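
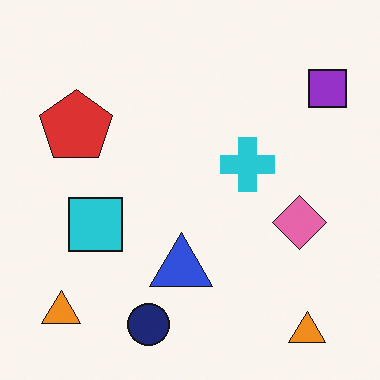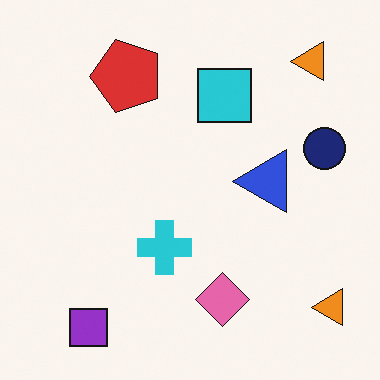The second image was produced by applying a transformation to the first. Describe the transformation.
The image was transposed (reflected across the top-left ↔ bottom-right diagonal).

Shapes have swapped their row and column positions — what was in the top-right is now in the bottom-left — a diagonal reflection.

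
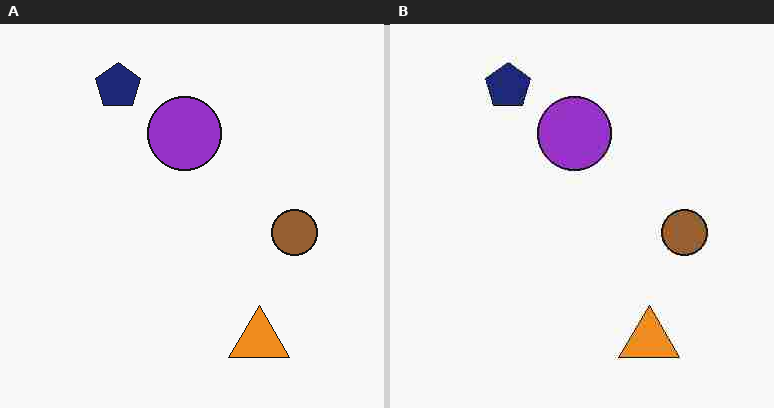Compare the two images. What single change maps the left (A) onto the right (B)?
The transformation is: degraded with heavy JPEG compression.

Blocky 8×8 compression artifacts appear around shape edges and the flat background shows ringing — characteristic JPEG degradation.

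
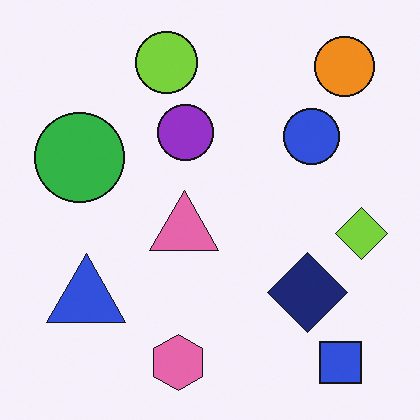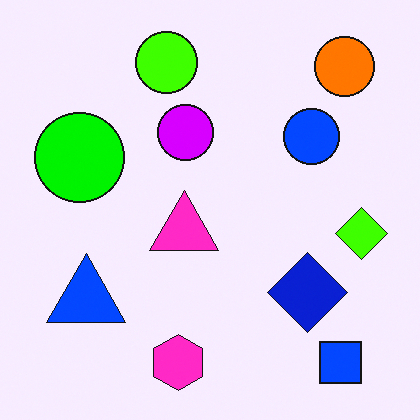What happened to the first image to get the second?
Made much more vivid (saturation change).

All colors are more vivid — a global saturation change.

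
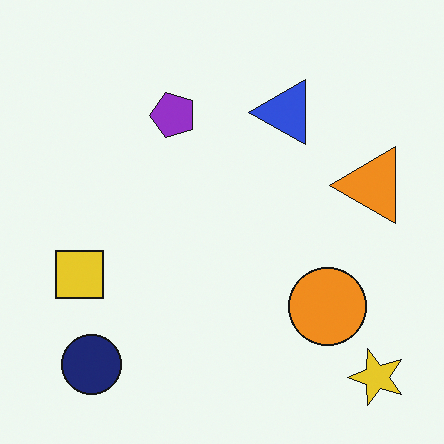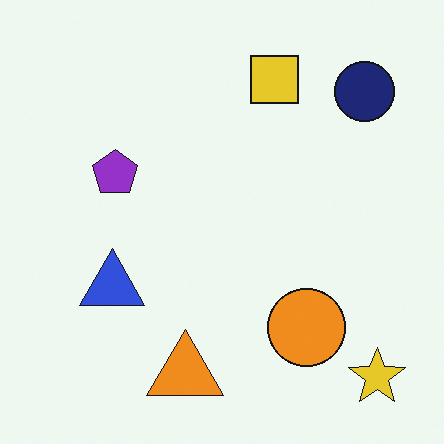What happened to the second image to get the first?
It was transposed (reflected across the top-left ↔ bottom-right diagonal).

Shapes have swapped their row and column positions — what was in the top-right is now in the bottom-left — a diagonal reflection.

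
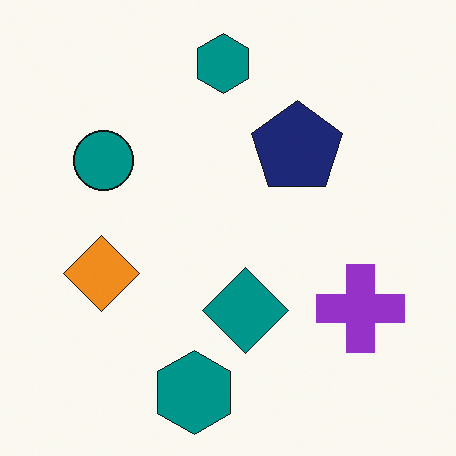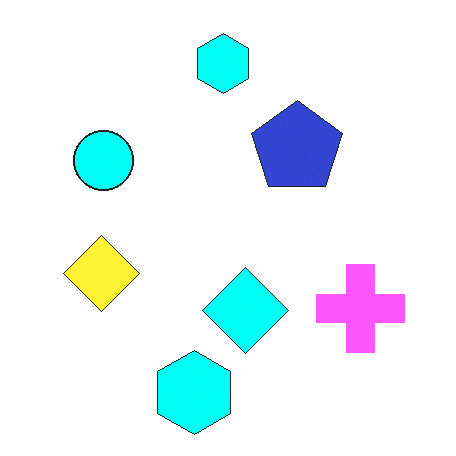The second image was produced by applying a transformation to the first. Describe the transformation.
The image was brightened a lot.

Every pixel — background and shapes alike — is uniformly brightened.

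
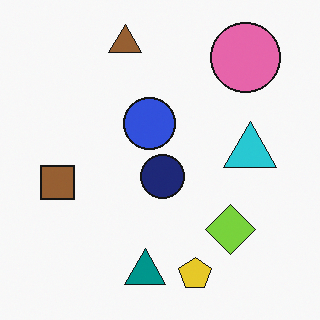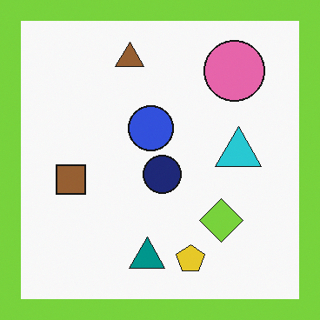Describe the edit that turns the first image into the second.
The image was framed with a lime border.

A solid lime frame runs around the edge of the second image, with the content slightly shrunk inside it.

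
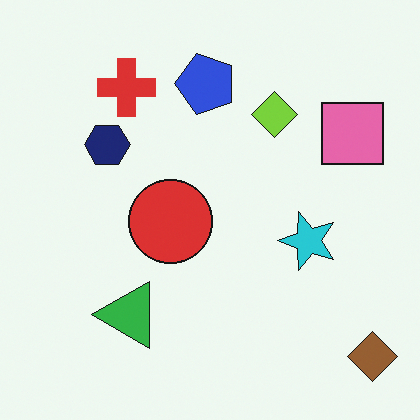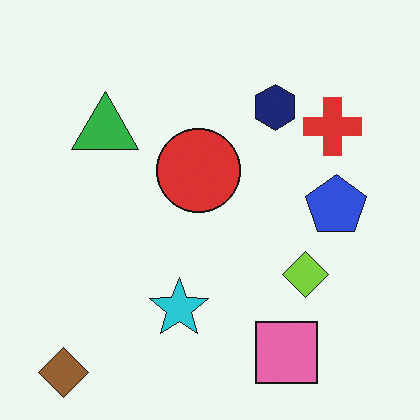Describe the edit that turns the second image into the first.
The image was rotated 90° counter-clockwise.

The brown diamond sits in the bottom-left of the second image and the bottom-right of the first — consistent with a whole-image 90° counter-clockwise rotation.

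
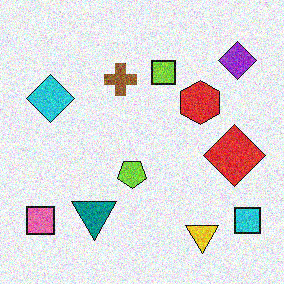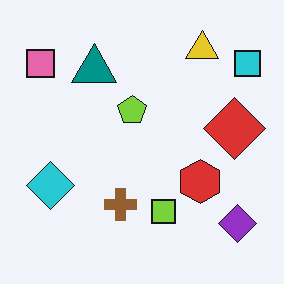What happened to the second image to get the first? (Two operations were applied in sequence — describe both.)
The first image is the second flipped vertically (top ↔ bottom), then degraded with visible gaussian noise.

The yellow triangle is in the top-right of the second image and the bottom-right of the first — shapes on opposite sides of the horizontal midline have swapped in a mirror flip. Random speckle covers the whole image, including the flat background.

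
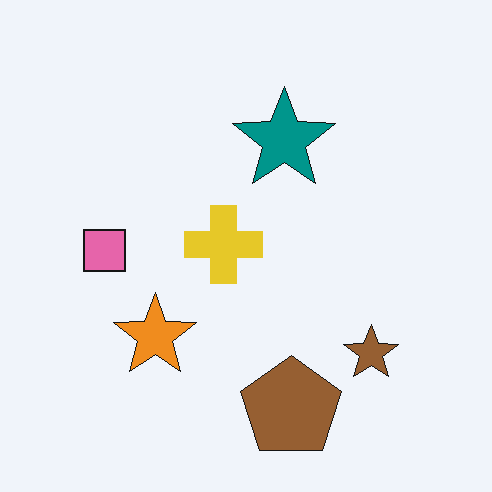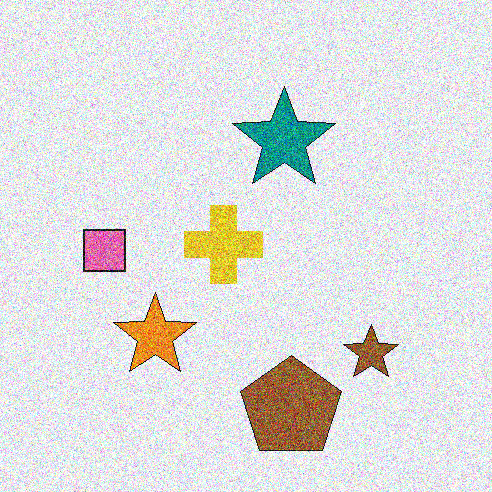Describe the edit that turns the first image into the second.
The transformation is: degraded with heavy additive noise.

Random speckle covers the whole image, including the flat background.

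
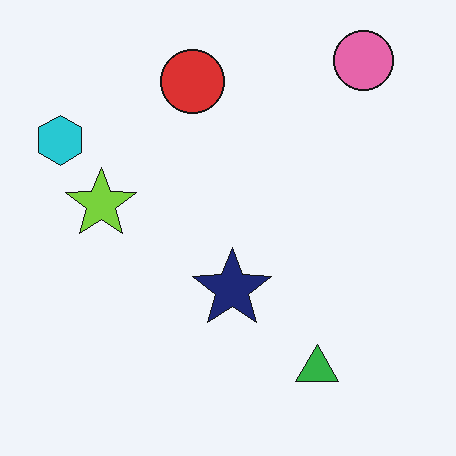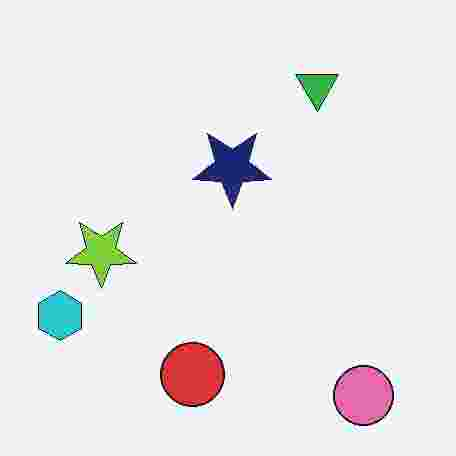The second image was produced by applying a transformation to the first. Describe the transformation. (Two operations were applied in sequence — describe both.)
The second image is the first flipped vertically (top ↔ bottom), then heavily JPEG-compressed with obvious blocking artifacts.

The pink circle is in the top-right of the first image and the bottom-right of the second — shapes on opposite sides of the horizontal midline have swapped in a mirror flip. Blocky 8×8 compression artifacts appear around shape edges and the flat background shows ringing — characteristic JPEG degradation.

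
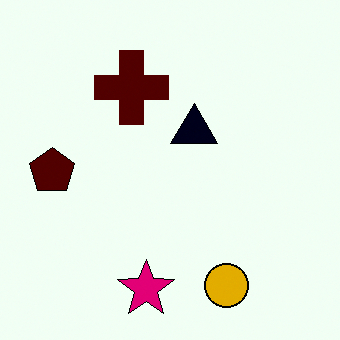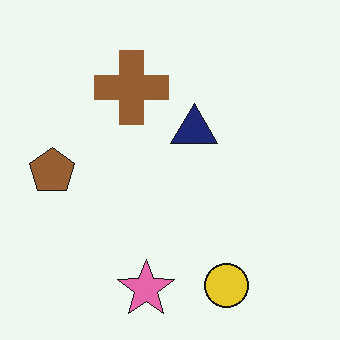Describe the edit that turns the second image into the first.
The transformation is: boosted in contrast.

Tones are pushed away from mid-grey across the whole image — a global contrast change.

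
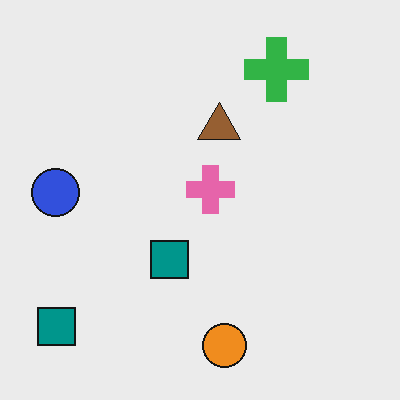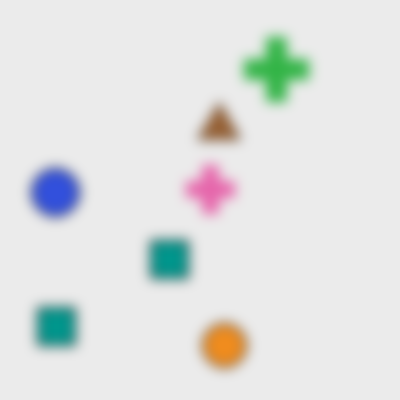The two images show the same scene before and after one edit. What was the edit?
The second image is the first heavily blurred.

Shape edges and outlines are uniformly softened across the whole image.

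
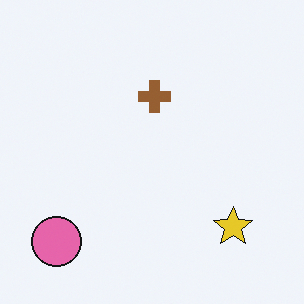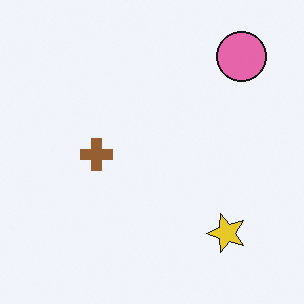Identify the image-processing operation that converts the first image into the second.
This is the original image transposed (reflected across the top-left ↔ bottom-right diagonal).

Shapes have swapped their row and column positions — what was in the top-right is now in the bottom-left — a diagonal reflection.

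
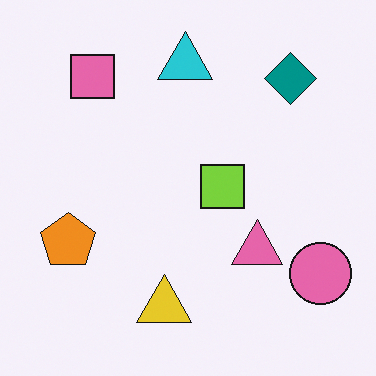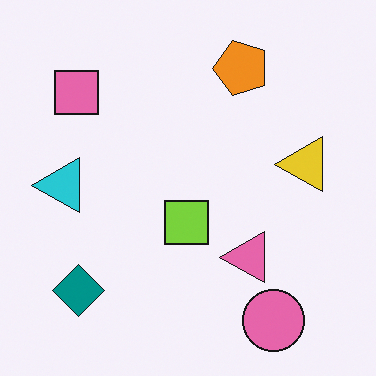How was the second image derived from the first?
The second image is the first transposed (reflected across the top-left ↔ bottom-right diagonal).

Shapes have swapped their row and column positions — what was in the top-right is now in the bottom-left — a diagonal reflection.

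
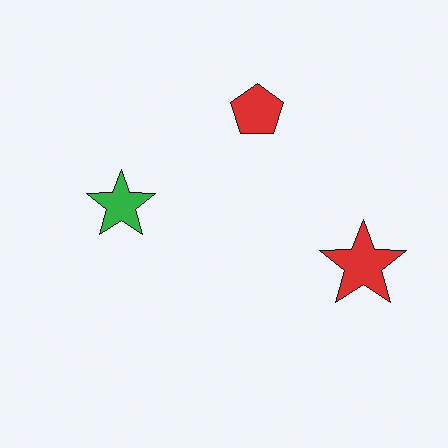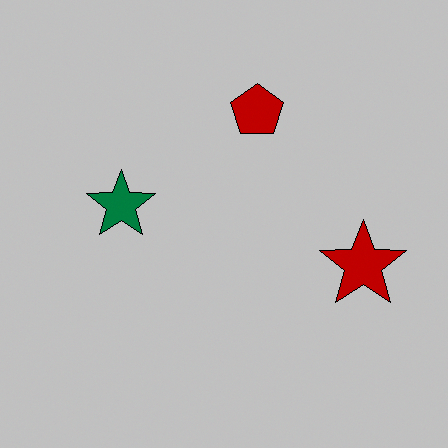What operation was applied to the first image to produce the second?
Aggressively posterized.

Each flat color has snapped to a coarser quantized level — most visibly, the near-white background has dropped to a flat grey.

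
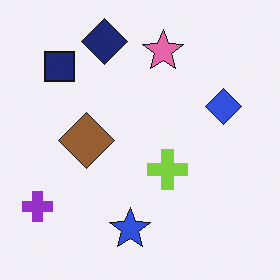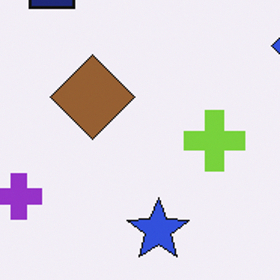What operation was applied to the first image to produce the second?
This is the original image cropped slightly and scaled back up.

The visible shapes are larger and the field of view is narrower; shapes near the original edges may be partly or wholly outside the frame — a crop-and-rescale.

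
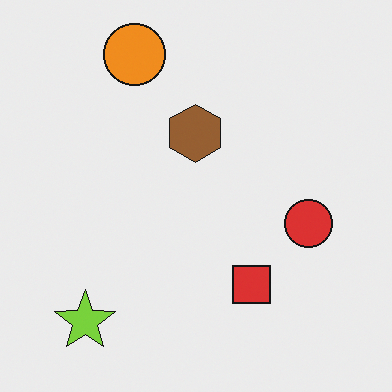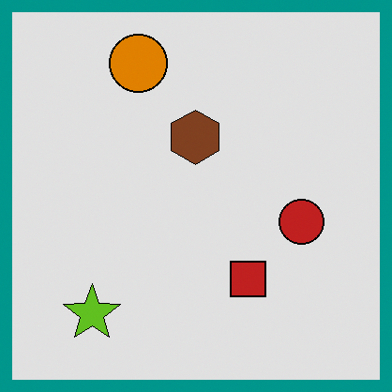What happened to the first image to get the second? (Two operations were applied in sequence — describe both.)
It was moderately posterized, then framed with a teal border.

Each flat color has snapped to a coarser quantized level — most visibly, the near-white background has dropped to a flat grey. A solid teal frame runs around the edge of the second image, with the content slightly shrunk inside it.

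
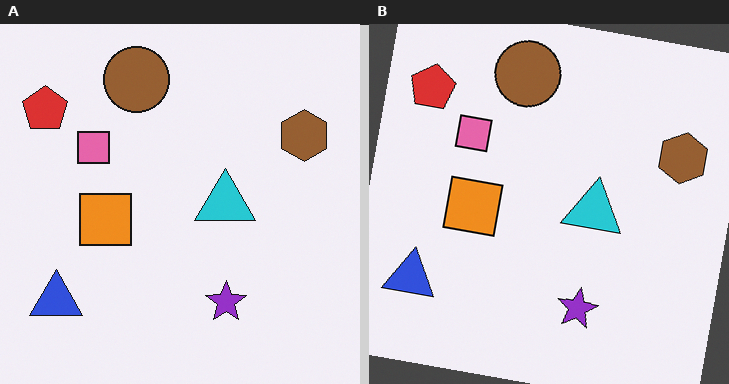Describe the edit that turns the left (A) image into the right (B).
It was rotated clockwise by a small amount.

Every shape is tilted by the same angle and the image corners show triangular fill wedges — a whole-image rotation by a non-right angle.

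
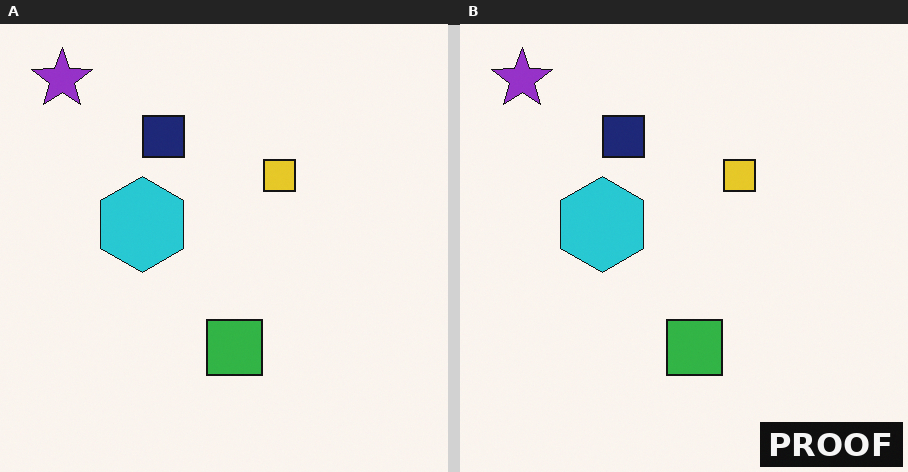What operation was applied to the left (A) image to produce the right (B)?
The transformation is: watermarked with the text "PROOF" in the lower-right corner.

A dark label reading "PROOF" appears in the lower-right corner.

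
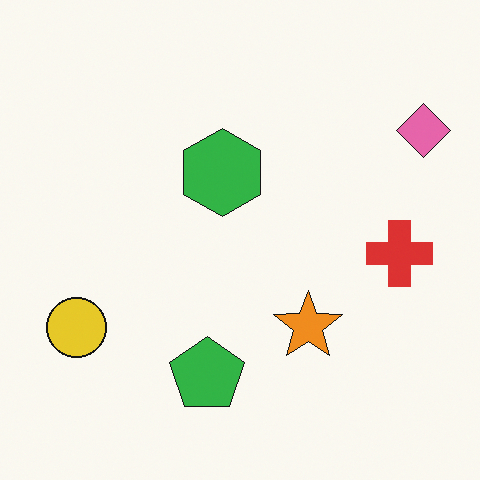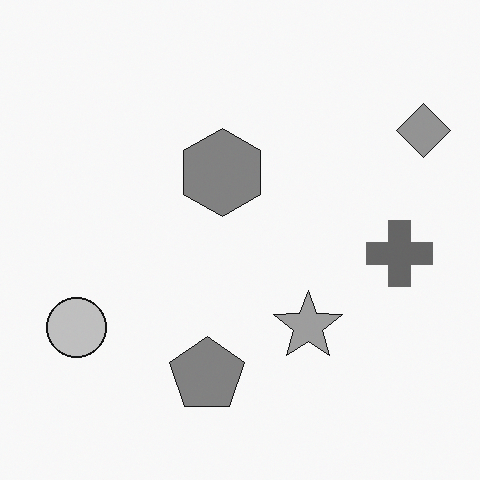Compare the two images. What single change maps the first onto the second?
The transformation is: converted to grayscale.

All color is removed — every shape is now a shade of grey.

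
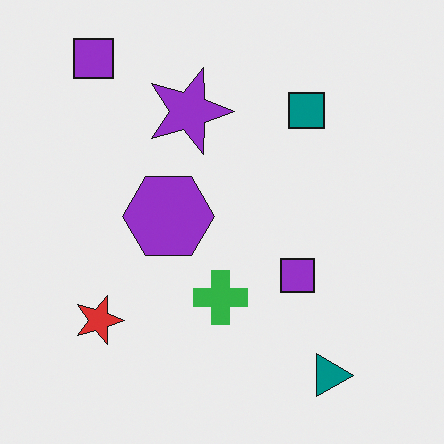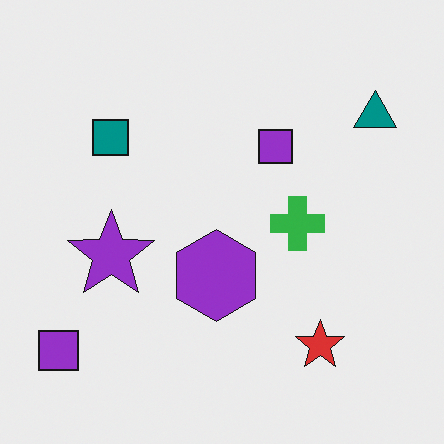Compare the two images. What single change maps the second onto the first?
The first image is the second rotated 90° clockwise.

The teal triangle sits in the top-right of the second image and the bottom-right of the first — consistent with a whole-image 90° clockwise rotation.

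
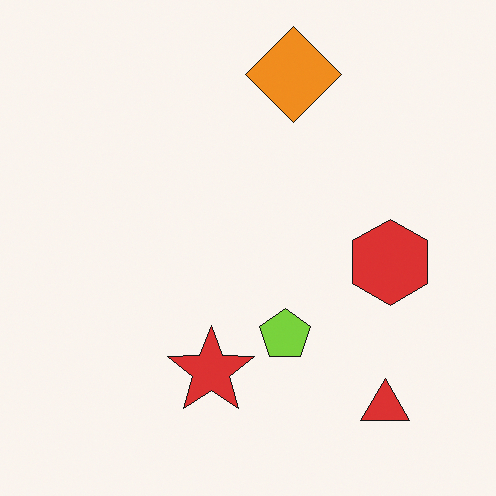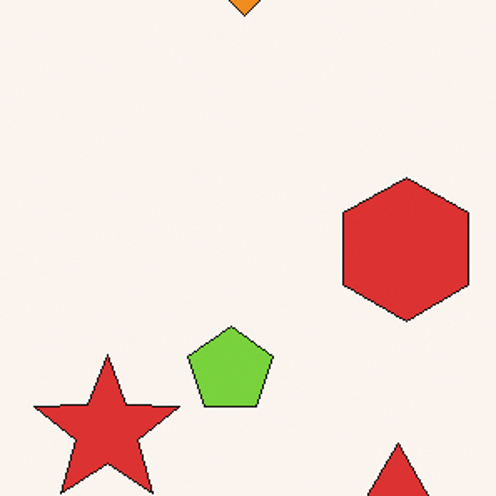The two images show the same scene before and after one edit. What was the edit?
The second image is the first cropped tightly and scaled back up.

The visible shapes are larger and the field of view is narrower; shapes near the original edges may be partly or wholly outside the frame — a crop-and-rescale.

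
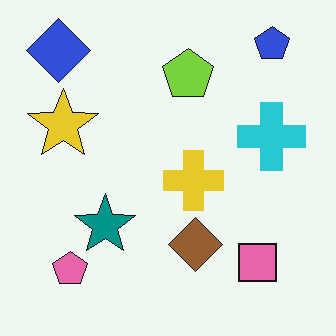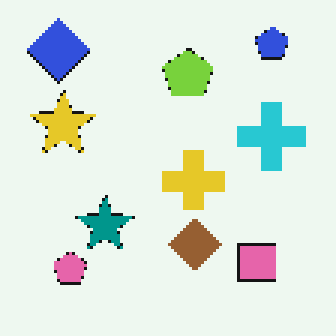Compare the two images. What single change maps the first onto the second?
Lightly pixelated (a mild mosaic effect).

Shapes are reduced to large square blocks; fine edges and outlines are lost — a downscale-then-upscale (mosaic) effect.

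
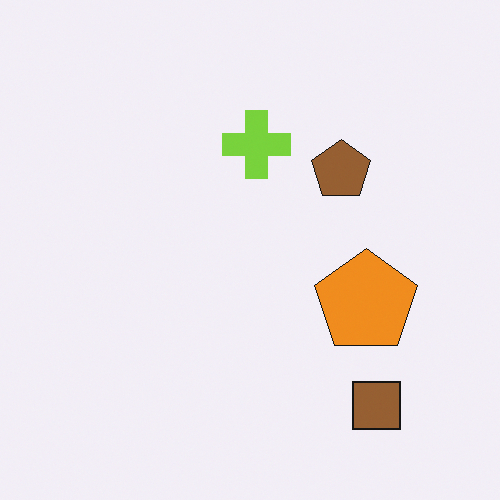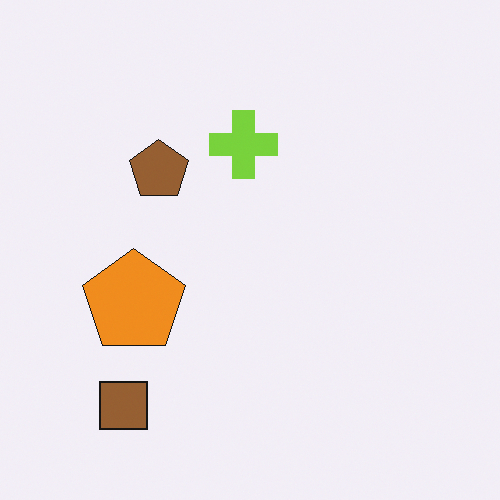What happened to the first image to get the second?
Flipped horizontally (left ↔ right).

The brown square is in the bottom-right of the first image and the bottom-left of the second — shapes on opposite sides of the vertical midline have swapped in a mirror flip.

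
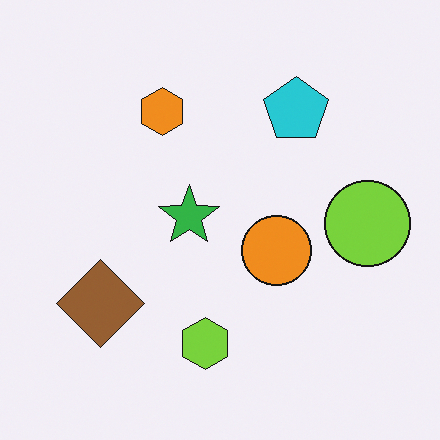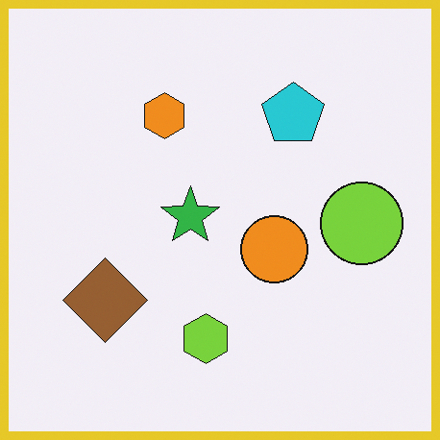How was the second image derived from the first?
Framed with a yellow border.

A solid yellow frame runs around the edge of the second image, with the content slightly shrunk inside it.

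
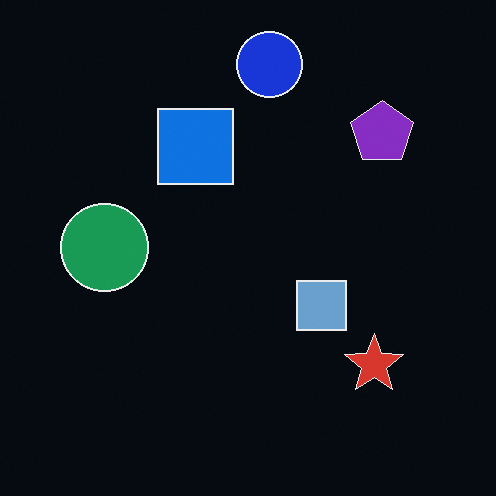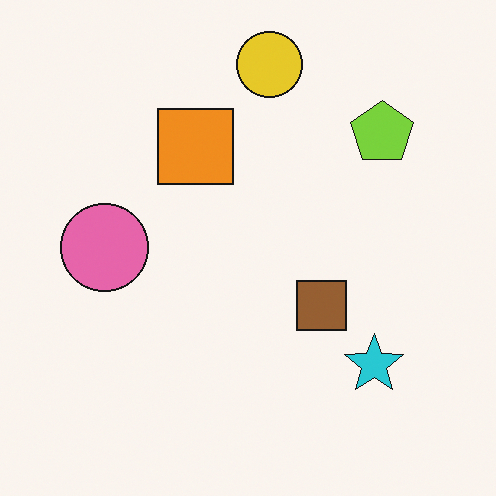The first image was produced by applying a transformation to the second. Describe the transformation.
Color-inverted (negative).

The light background has become dark and every shape's color is its complement — a photographic negative.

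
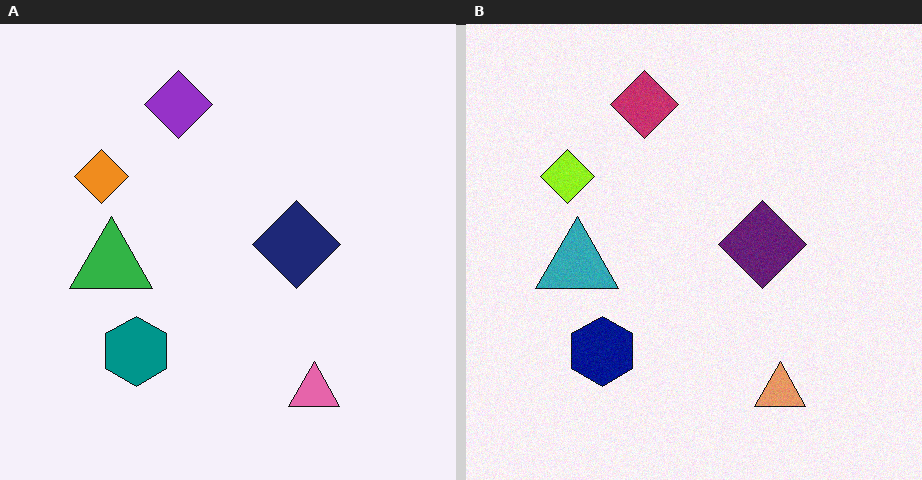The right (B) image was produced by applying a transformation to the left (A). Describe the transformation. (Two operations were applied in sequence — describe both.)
This is the original image hue-shifted by a small amount, then degraded with a light layer of grain.

Every shape's color has rotated by the same amount around the hue wheel — a uniform hue shift. Random speckle covers the whole image, including the flat background.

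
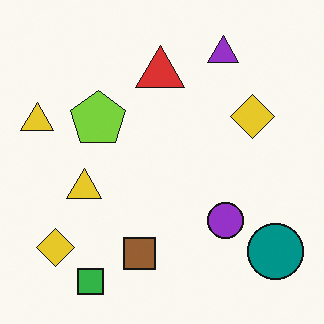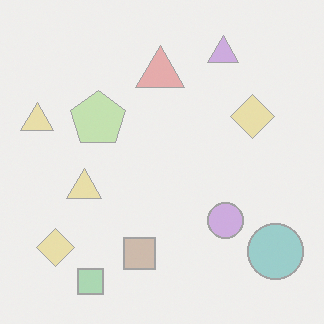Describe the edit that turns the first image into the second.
It was washed out (contrast reduced).

Tones are pushed toward mid-grey across the whole image — a global contrast change.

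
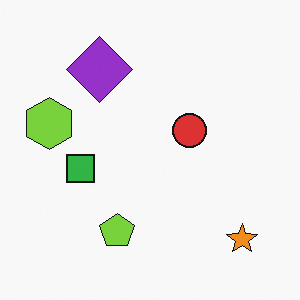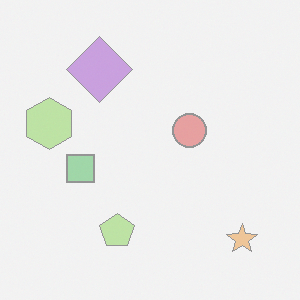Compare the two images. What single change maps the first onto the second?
The image was washed out (contrast reduced).

Tones are pushed toward mid-grey across the whole image — a global contrast change.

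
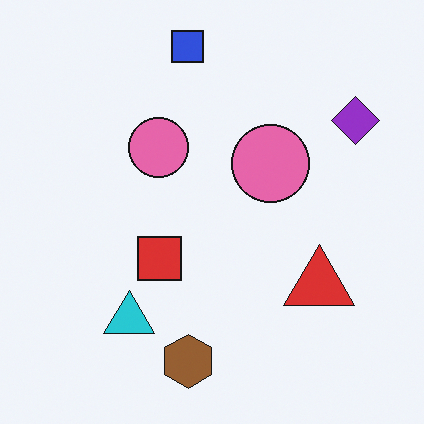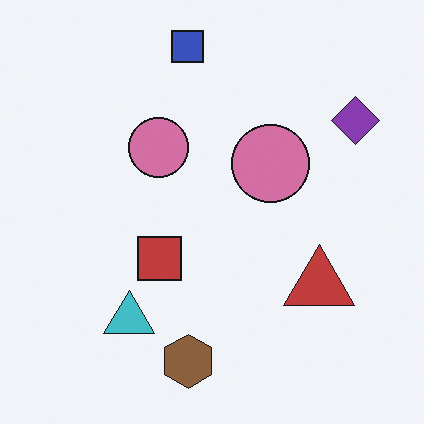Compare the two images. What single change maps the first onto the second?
The second image is the first slightly desaturated.

All colors are more muted and greyish — a global saturation change.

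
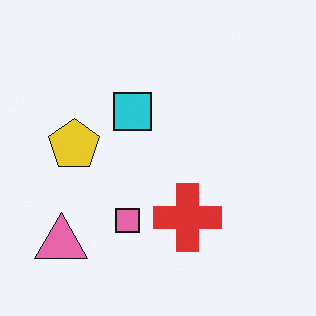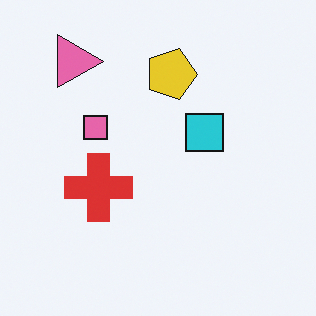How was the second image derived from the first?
The second image is the first rotated 90° clockwise.

The pink triangle sits in the bottom-left of the first image and the top-left of the second — consistent with a whole-image 90° clockwise rotation.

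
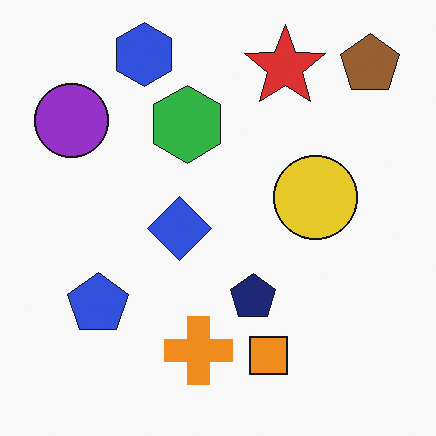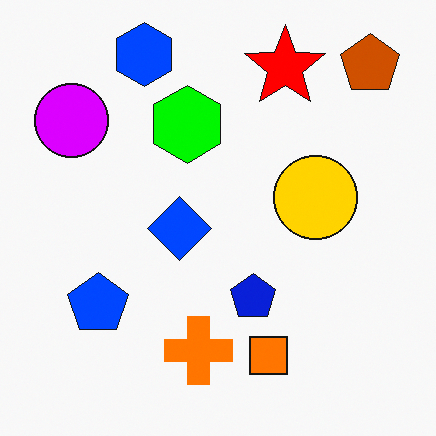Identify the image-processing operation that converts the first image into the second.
This is the original image made much more vivid (saturation change).

All colors are more vivid — a global saturation change.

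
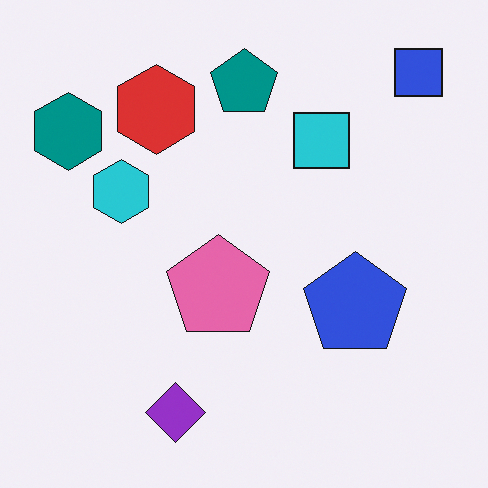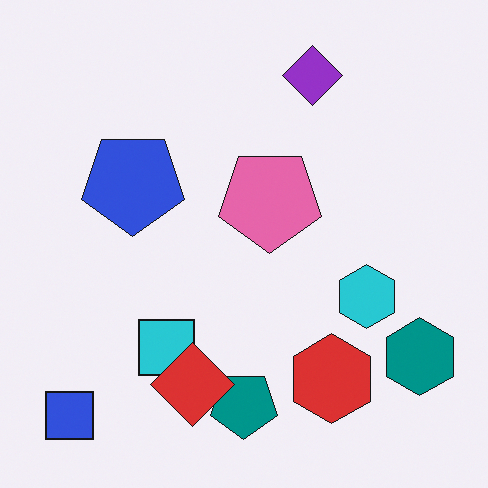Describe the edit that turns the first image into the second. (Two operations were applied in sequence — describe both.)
The transformation is: rotated 180°, then overlaid with an additional red diamond.

The blue square sits in the top-right of the first image and the bottom-left of the second — consistent with a whole-image 180° rotation. A red diamond appears in the second image that is absent from the first.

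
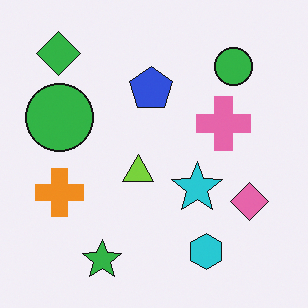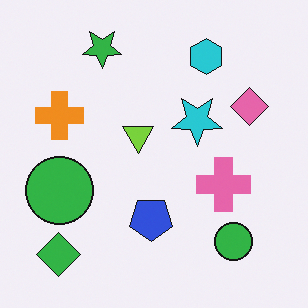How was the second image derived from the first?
This is the original image flipped vertically (top ↔ bottom).

The green star is in the bottom-left of the first image and the top-left of the second — shapes on opposite sides of the horizontal midline have swapped in a mirror flip.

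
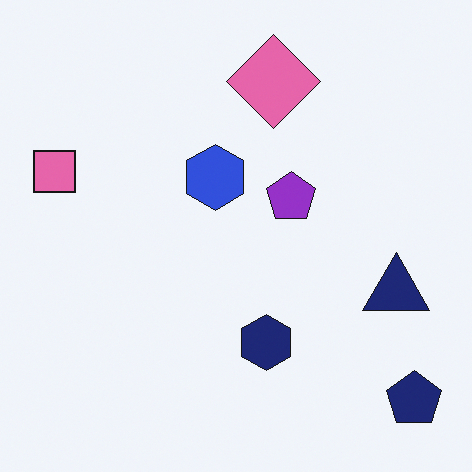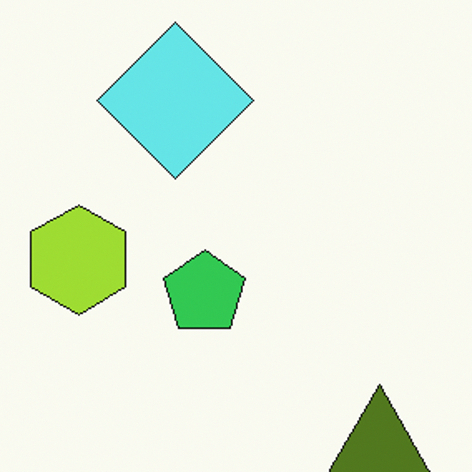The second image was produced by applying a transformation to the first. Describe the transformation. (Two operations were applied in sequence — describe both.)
It was cropped tightly and scaled back up, then hue-shifted by a large amount.

The visible shapes are larger and the field of view is narrower; shapes near the original edges may be partly or wholly outside the frame — a crop-and-rescale. Every shape's color has rotated by the same amount around the hue wheel — a uniform hue shift.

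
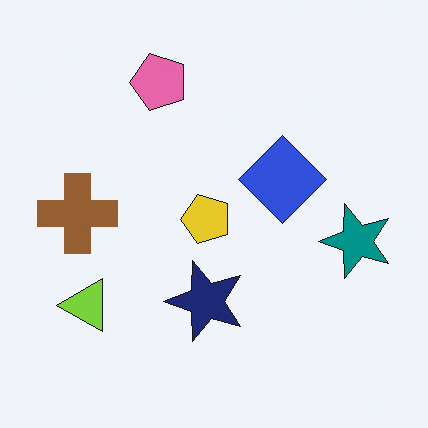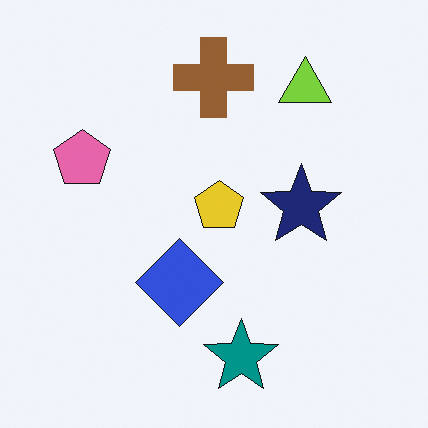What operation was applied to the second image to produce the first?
This is the original image transposed (reflected across the top-left ↔ bottom-right diagonal).

Shapes have swapped their row and column positions — what was in the top-right is now in the bottom-left — a diagonal reflection.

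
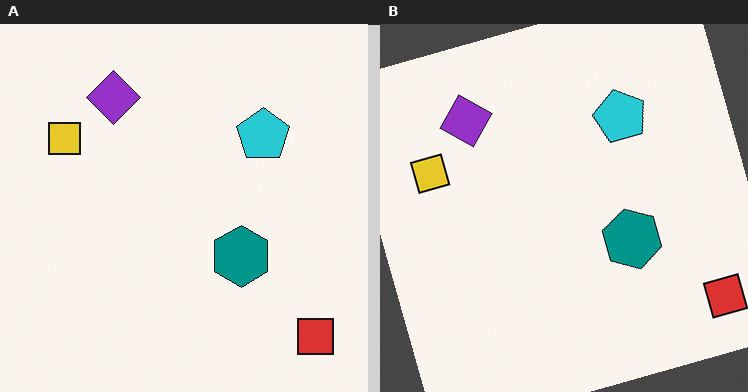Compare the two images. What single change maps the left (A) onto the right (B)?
Rotated counter-clockwise by a clearly visible amount.

Every shape is tilted by the same angle and the image corners show triangular fill wedges — a whole-image rotation by a non-right angle.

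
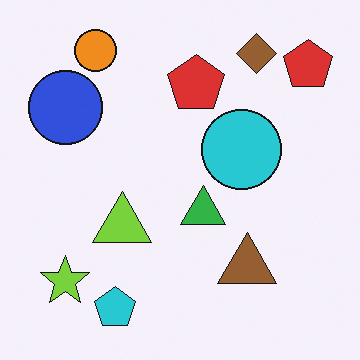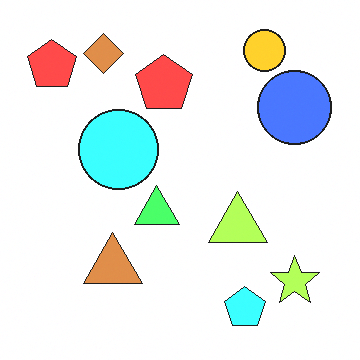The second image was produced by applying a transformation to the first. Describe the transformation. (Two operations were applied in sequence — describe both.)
The transformation is: brightened a lot, then flipped horizontally (left ↔ right).

Every pixel — background and shapes alike — is uniformly brightened. The blue circle is in the top-left of the first image and the top-right of the second — shapes on opposite sides of the vertical midline have swapped in a mirror flip.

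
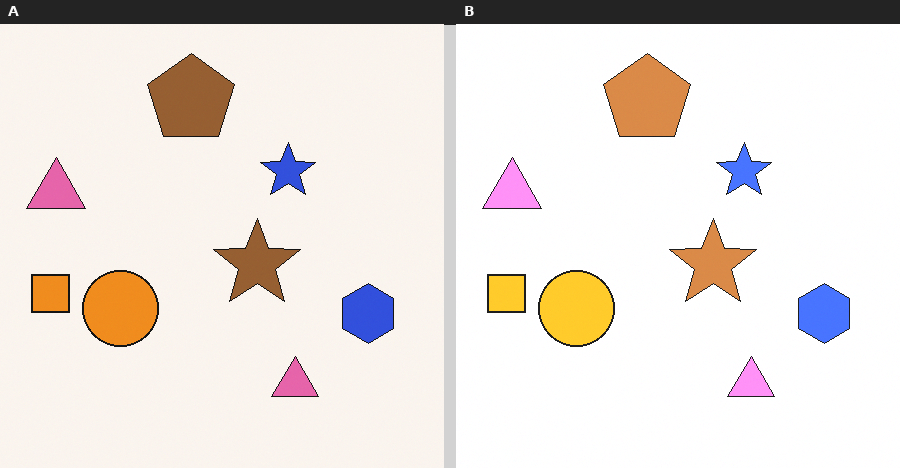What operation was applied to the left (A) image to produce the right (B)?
It was noticeably brightened.

Every pixel — background and shapes alike — is uniformly brightened.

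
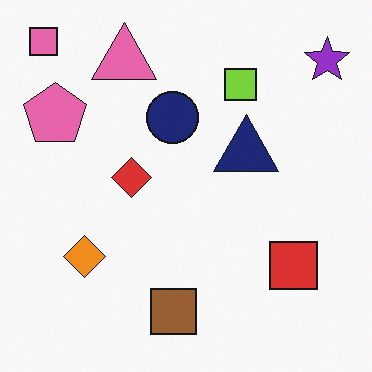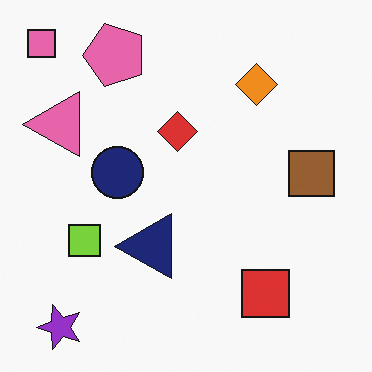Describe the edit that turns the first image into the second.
Transposed (reflected across the top-left ↔ bottom-right diagonal).

Shapes have swapped their row and column positions — what was in the top-right is now in the bottom-left — a diagonal reflection.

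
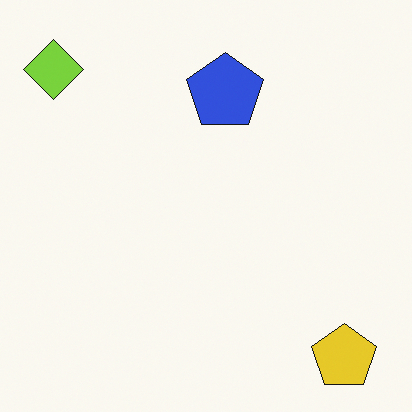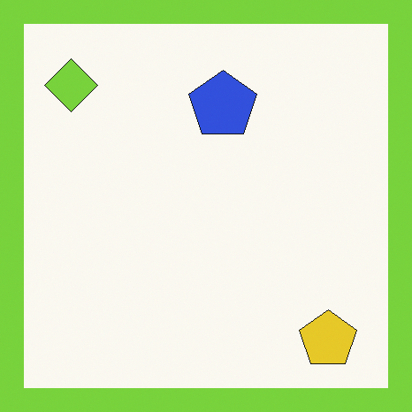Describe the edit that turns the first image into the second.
It was framed with a lime border.

A solid lime frame runs around the edge of the second image, with the content slightly shrunk inside it.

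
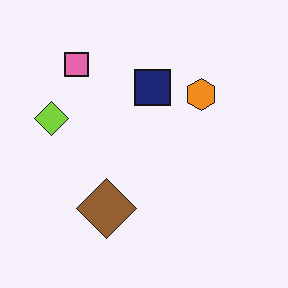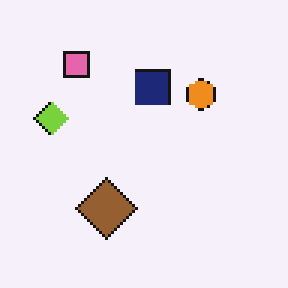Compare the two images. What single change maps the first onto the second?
The image was lightly pixelated (a mild mosaic effect).

Shapes are reduced to large square blocks; fine edges and outlines are lost — a downscale-then-upscale (mosaic) effect.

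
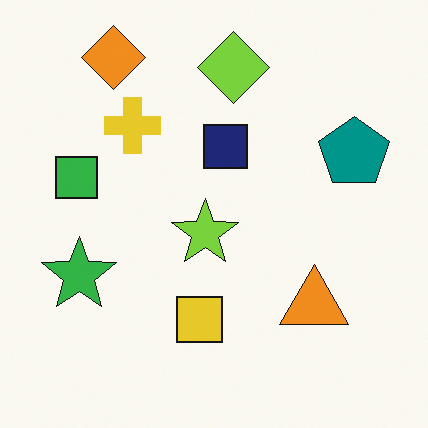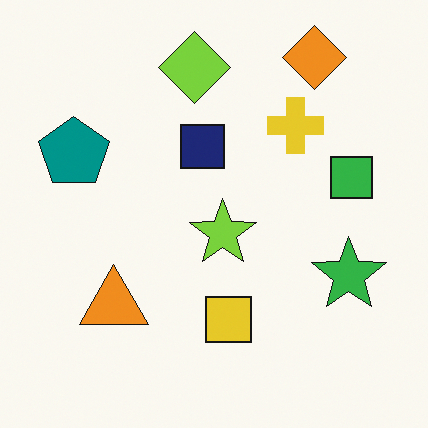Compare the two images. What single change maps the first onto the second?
Flipped horizontally (left ↔ right).

The teal pentagon is in the right of the first image and the left of the second — shapes on opposite sides of the vertical midline have swapped in a mirror flip.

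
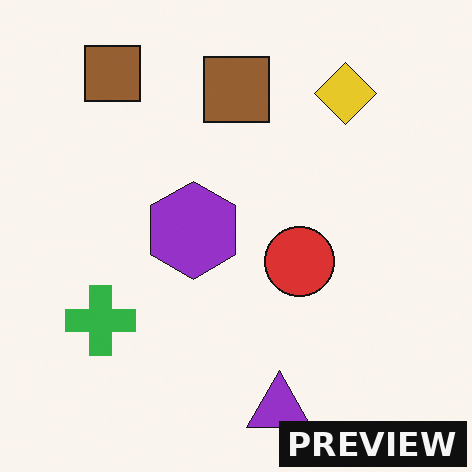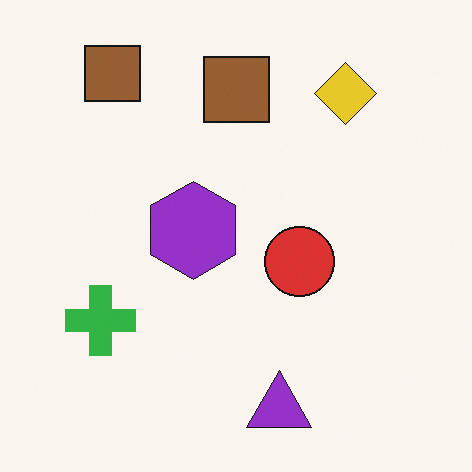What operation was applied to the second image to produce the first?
It was watermarked with the text "PREVIEW" in the lower-right corner.

A dark label reading "PREVIEW" appears in the lower-right corner.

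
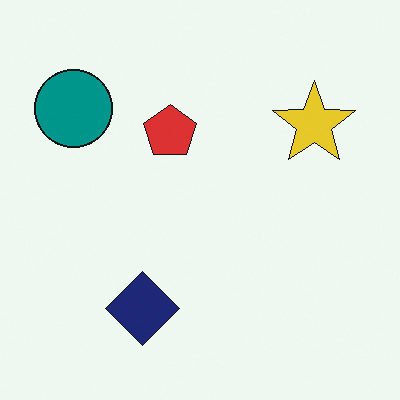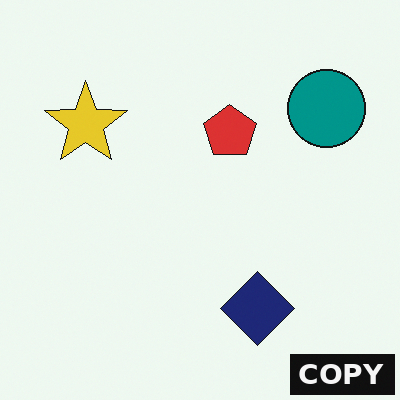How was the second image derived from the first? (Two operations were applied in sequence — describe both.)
The second image is the first flipped horizontally (left ↔ right), then watermarked with the text "COPY" in the lower-right corner.

The teal circle is in the top-left of the first image and the top-right of the second — shapes on opposite sides of the vertical midline have swapped in a mirror flip. A dark label reading "COPY" appears in the lower-right corner.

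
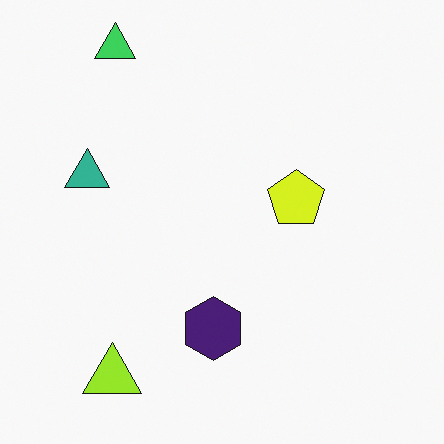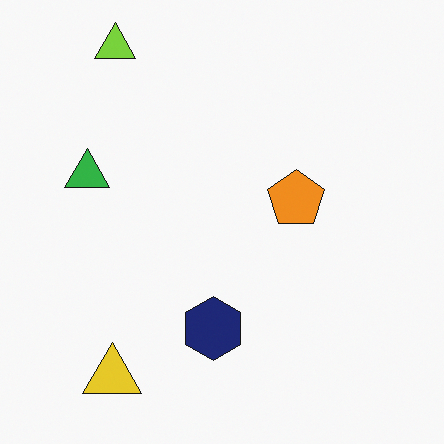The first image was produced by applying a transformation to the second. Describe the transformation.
This is the original image hue-shifted by a small amount.

Every shape's color has rotated by the same amount around the hue wheel — a uniform hue shift.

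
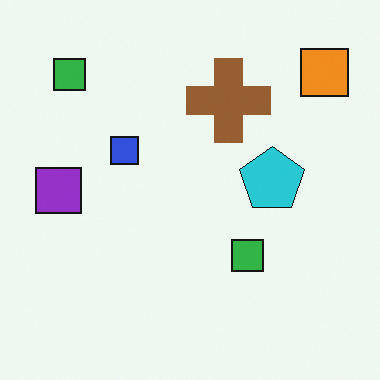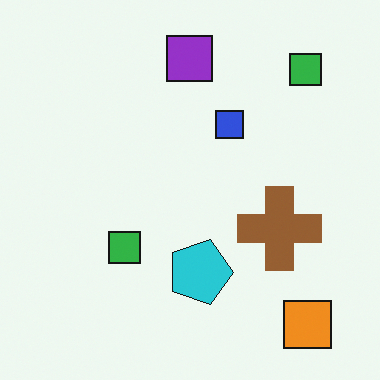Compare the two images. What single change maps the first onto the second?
Rotated 90° clockwise.

The orange square sits in the top-right of the first image and the bottom-right of the second — consistent with a whole-image 90° clockwise rotation.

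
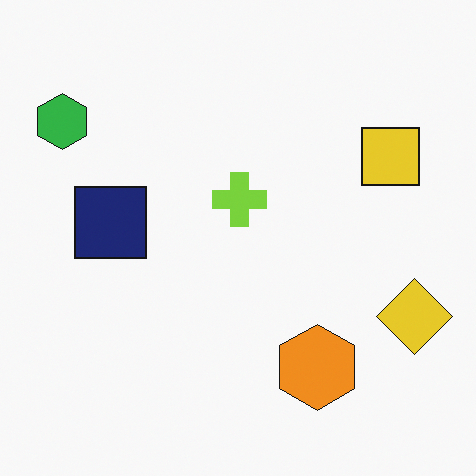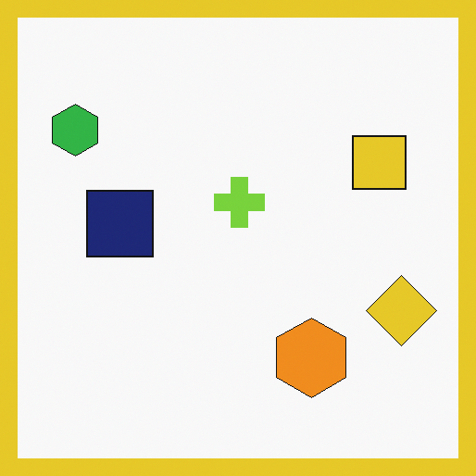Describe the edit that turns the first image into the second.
The second image is the first framed with a yellow border.

A solid yellow frame runs around the edge of the second image, with the content slightly shrunk inside it.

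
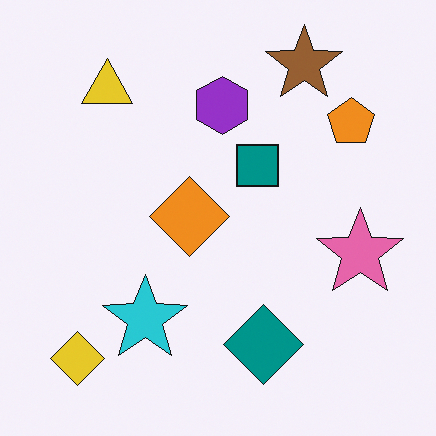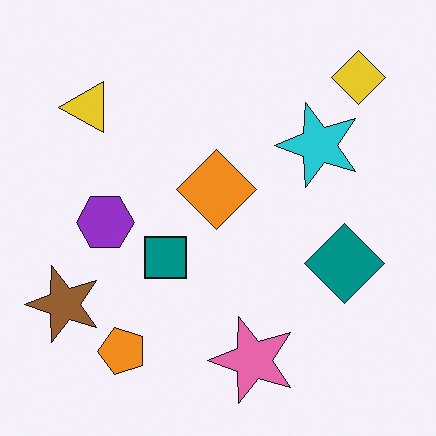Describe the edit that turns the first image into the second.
The second image is the first transposed (reflected across the top-left ↔ bottom-right diagonal).

Shapes have swapped their row and column positions — what was in the top-right is now in the bottom-left — a diagonal reflection.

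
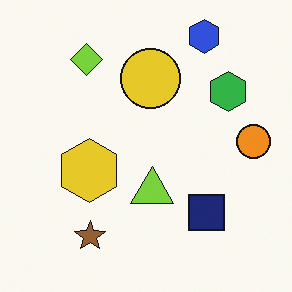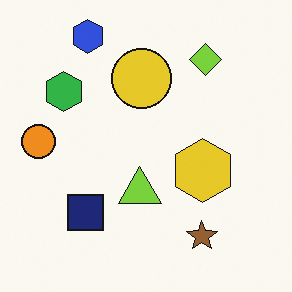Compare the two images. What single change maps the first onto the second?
The second image is the first flipped horizontally (left ↔ right).

The orange circle is in the right of the first image and the left of the second — shapes on opposite sides of the vertical midline have swapped in a mirror flip.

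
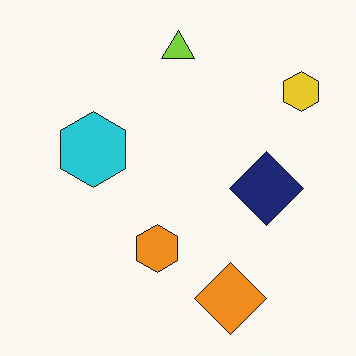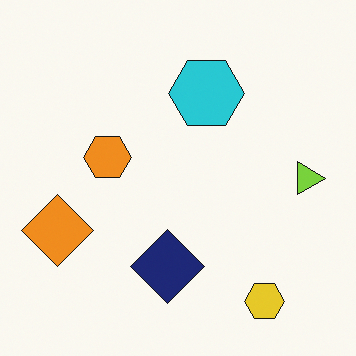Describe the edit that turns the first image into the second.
The image was rotated 90° clockwise.

The yellow hexagon sits in the top-right of the first image and the bottom-right of the second — consistent with a whole-image 90° clockwise rotation.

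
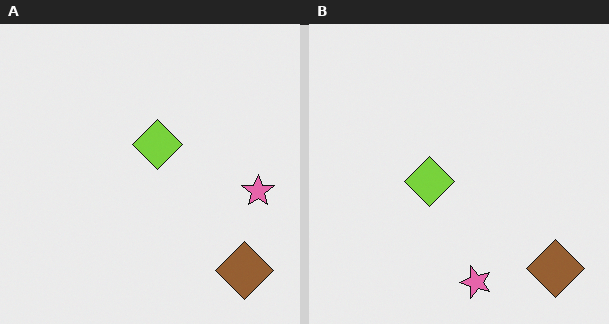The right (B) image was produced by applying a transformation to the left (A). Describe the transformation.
This is the original image transposed (reflected across the top-left ↔ bottom-right diagonal).

Shapes have swapped their row and column positions — what was in the top-right is now in the bottom-left — a diagonal reflection.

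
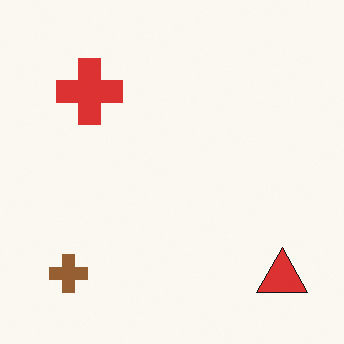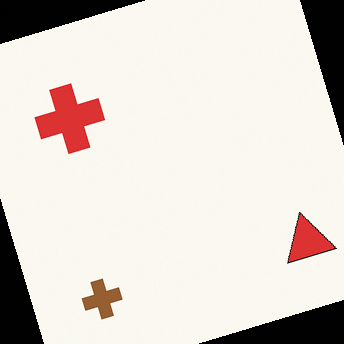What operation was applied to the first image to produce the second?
It was rotated counter-clockwise by a moderate amount.

Every shape is tilted by the same angle and the image corners show triangular fill wedges — a whole-image rotation by a non-right angle.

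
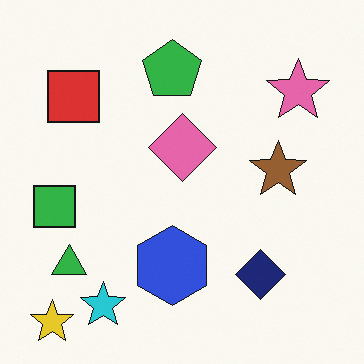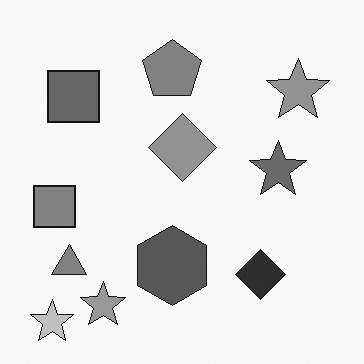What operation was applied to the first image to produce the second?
The image was converted to grayscale.

All color is removed — every shape is now a shade of grey.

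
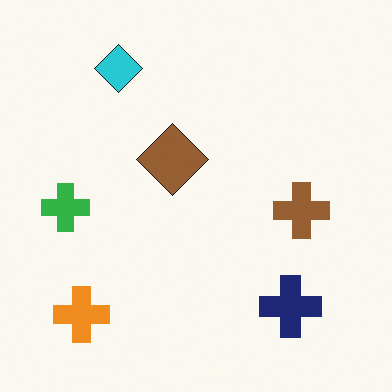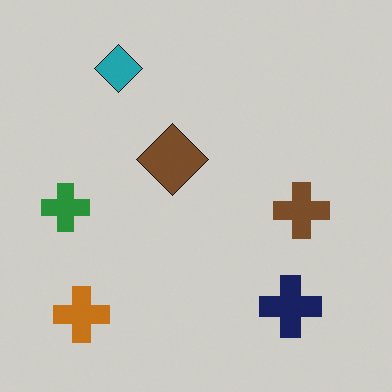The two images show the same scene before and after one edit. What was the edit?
The transformation is: darkened a little.

Every pixel — background and shapes alike — is uniformly darkened.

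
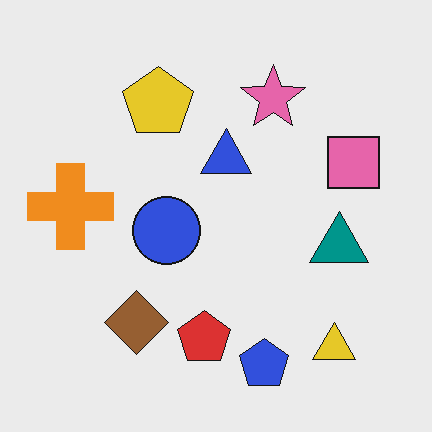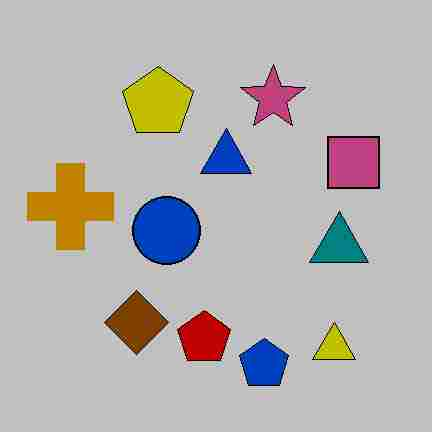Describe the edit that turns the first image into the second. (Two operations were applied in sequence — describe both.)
This is the original image aggressively posterized, then heavily JPEG-compressed with obvious blocking artifacts.

Each flat color has snapped to a coarser quantized level — most visibly, the near-white background has dropped to a flat grey. Blocky 8×8 compression artifacts appear around shape edges and the flat background shows ringing — characteristic JPEG degradation.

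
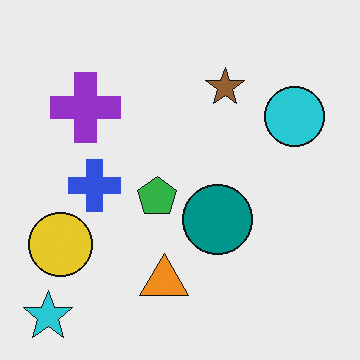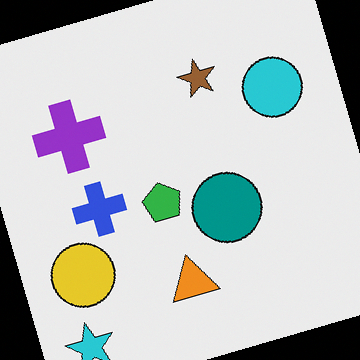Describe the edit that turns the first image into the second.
The image was rotated counter-clockwise by a moderate amount.

Every shape is tilted by the same angle and the image corners show triangular fill wedges — a whole-image rotation by a non-right angle.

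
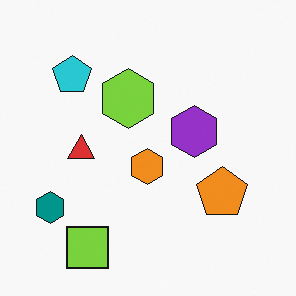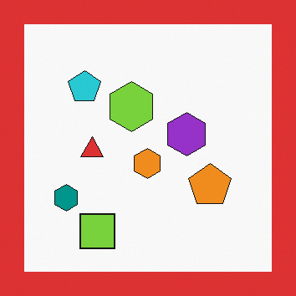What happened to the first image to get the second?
The transformation is: framed with a red border.

A solid red frame runs around the edge of the second image, with the content slightly shrunk inside it.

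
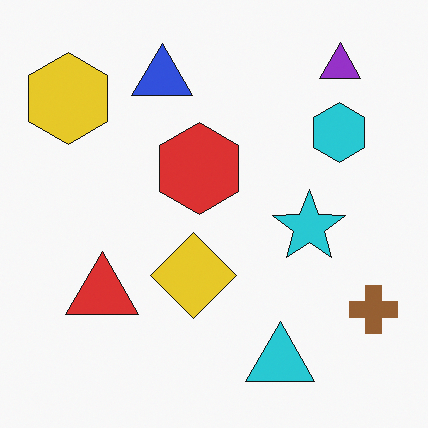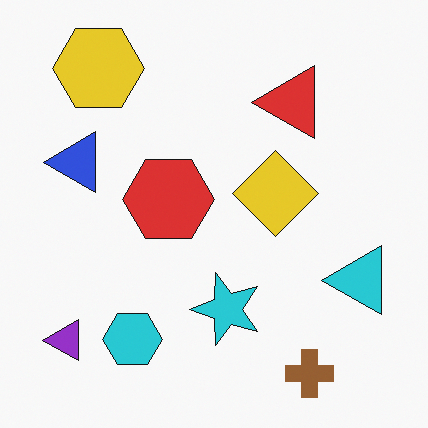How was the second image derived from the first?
The second image is the first transposed (reflected across the top-left ↔ bottom-right diagonal).

Shapes have swapped their row and column positions — what was in the top-right is now in the bottom-left — a diagonal reflection.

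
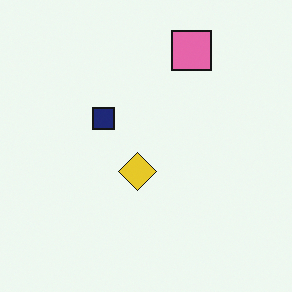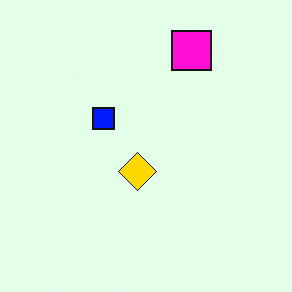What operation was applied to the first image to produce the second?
Made much more vivid (saturation change).

All colors are more vivid — a global saturation change.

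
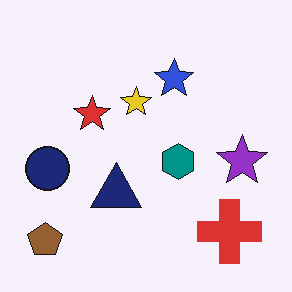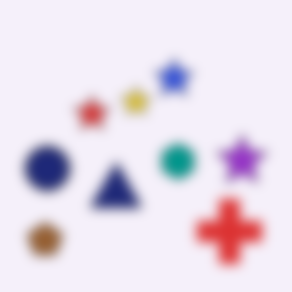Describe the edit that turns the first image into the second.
This is the original image heavily blurred.

Shape edges and outlines are uniformly softened across the whole image.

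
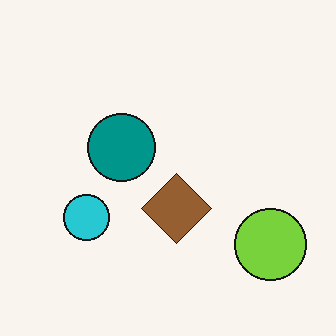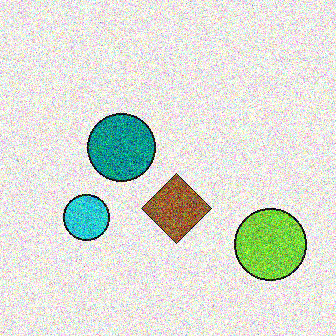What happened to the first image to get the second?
The transformation is: degraded with a thick layer of grain.

Random speckle covers the whole image, including the flat background.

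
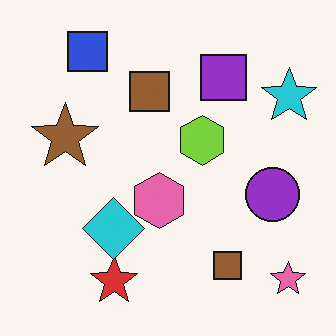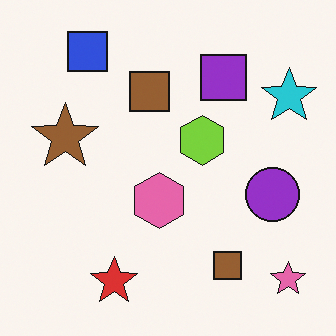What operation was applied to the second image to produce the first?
This is the original image overlaid with an additional cyan diamond.

A cyan diamond appears in the first image that is absent from the second.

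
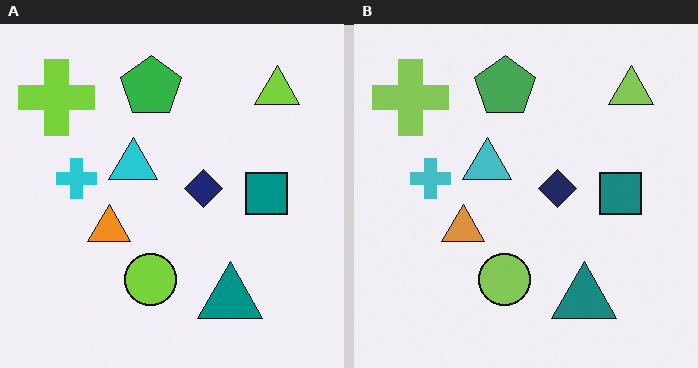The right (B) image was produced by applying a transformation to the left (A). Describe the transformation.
The transformation is: slightly desaturated.

All colors are more muted and greyish — a global saturation change.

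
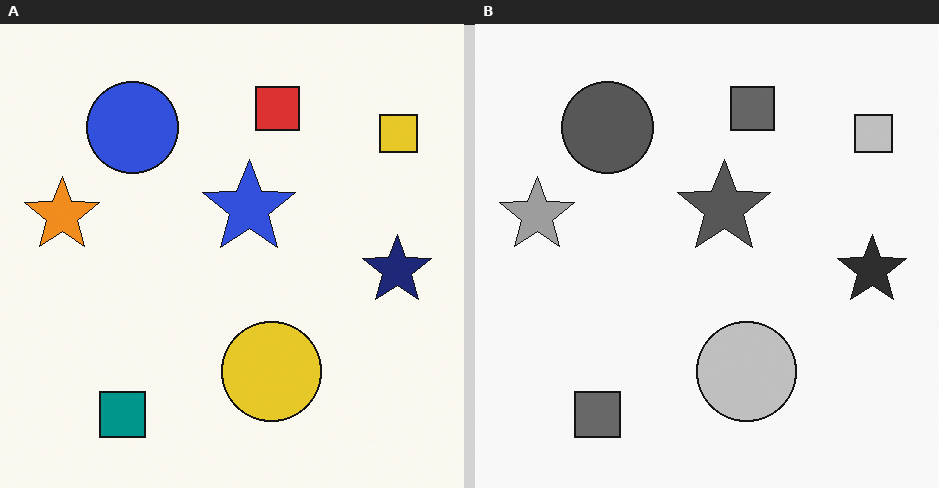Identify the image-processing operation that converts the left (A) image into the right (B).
Converted to grayscale.

All color is removed — every shape is now a shade of grey.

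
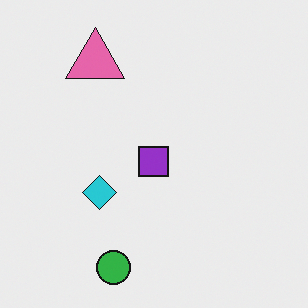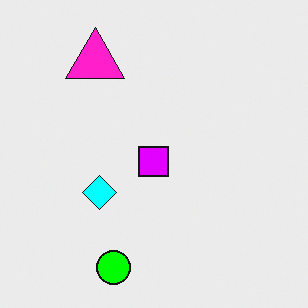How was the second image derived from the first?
It was heavily oversaturated.

All colors are more vivid — a global saturation change.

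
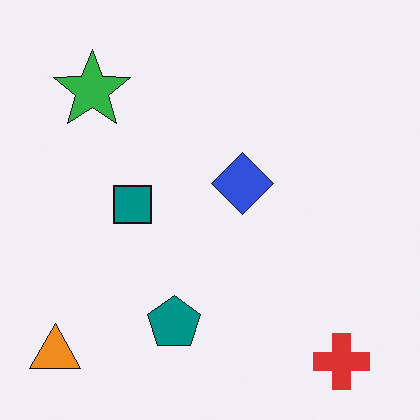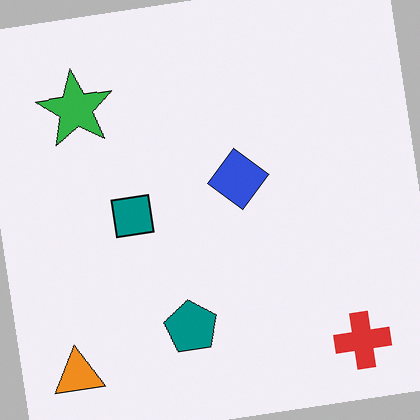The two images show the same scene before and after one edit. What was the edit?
The transformation is: rotated counter-clockwise by a small amount.

Every shape is tilted by the same angle and the image corners show triangular fill wedges — a whole-image rotation by a non-right angle.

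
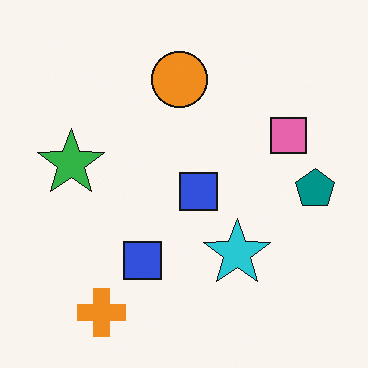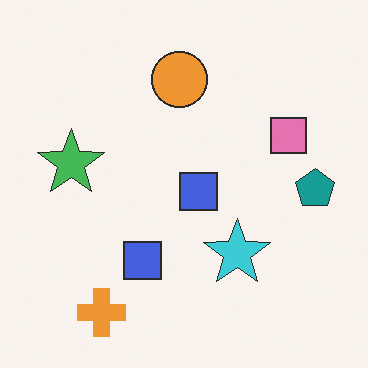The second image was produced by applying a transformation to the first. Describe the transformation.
The transformation is: given slightly reduced contrast.

Tones are pushed toward mid-grey across the whole image — a global contrast change.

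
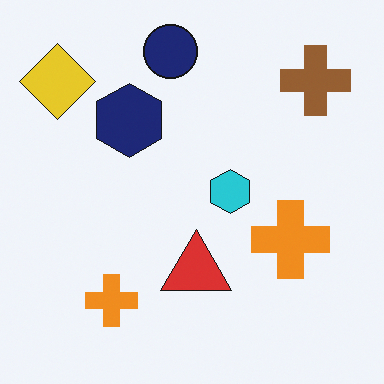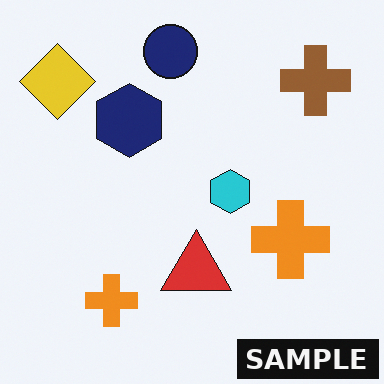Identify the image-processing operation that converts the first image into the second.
It was watermarked with the text "SAMPLE" in the lower-right corner.

A dark label reading "SAMPLE" appears in the lower-right corner.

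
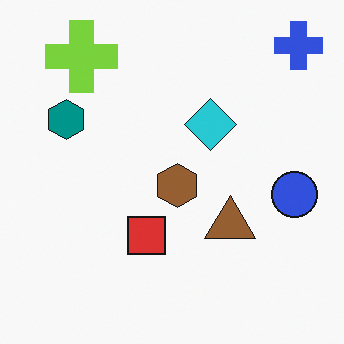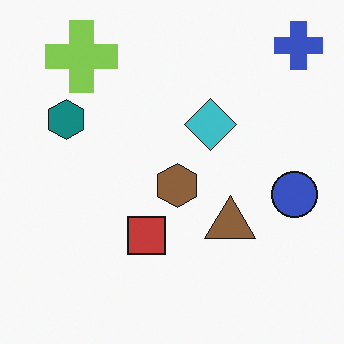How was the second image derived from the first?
The transformation is: slightly desaturated.

All colors are more muted and greyish — a global saturation change.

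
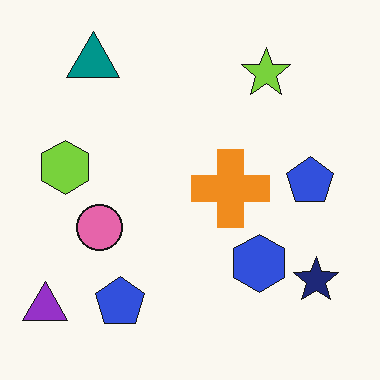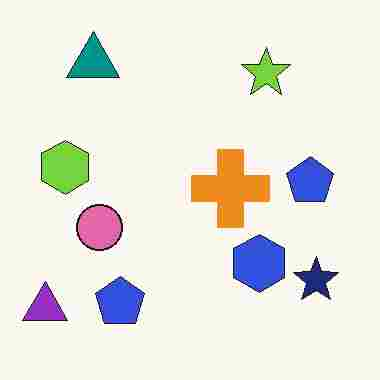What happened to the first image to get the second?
The second image is the first degraded with heavy JPEG compression.

Blocky 8×8 compression artifacts appear around shape edges and the flat background shows ringing — characteristic JPEG degradation.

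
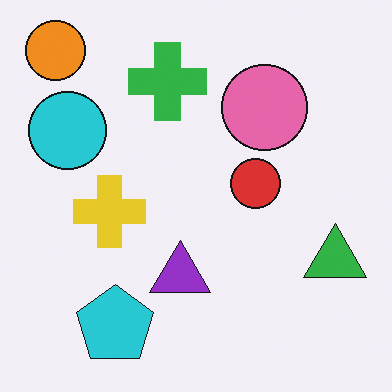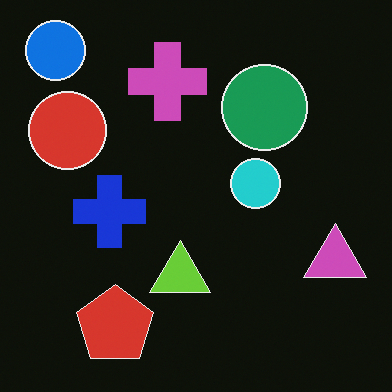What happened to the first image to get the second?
The image was color-inverted (negative).

The light background has become dark and every shape's color is its complement — a photographic negative.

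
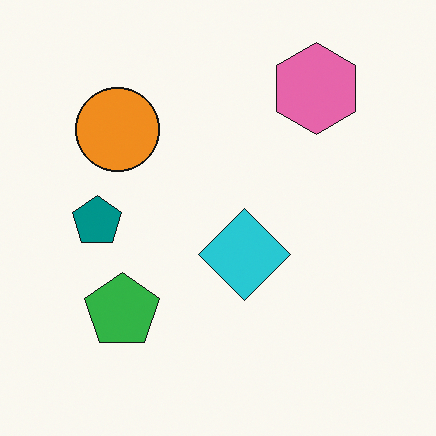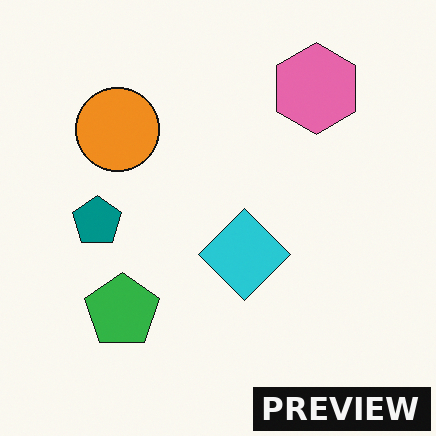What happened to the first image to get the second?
It was watermarked with the text "PREVIEW" in the lower-right corner.

A dark label reading "PREVIEW" appears in the lower-right corner.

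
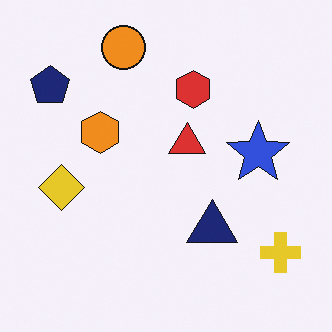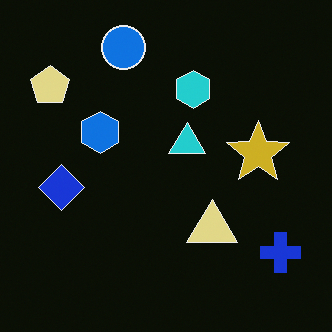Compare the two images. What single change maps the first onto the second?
Color-inverted (negative).

The light background has become dark and every shape's color is its complement — a photographic negative.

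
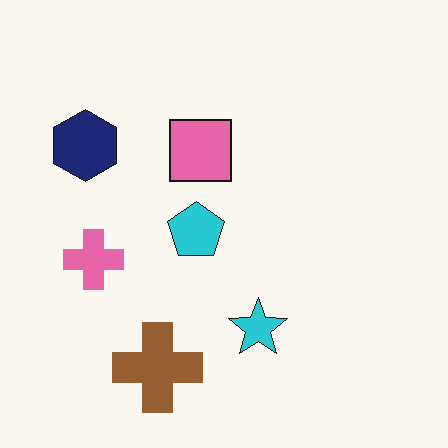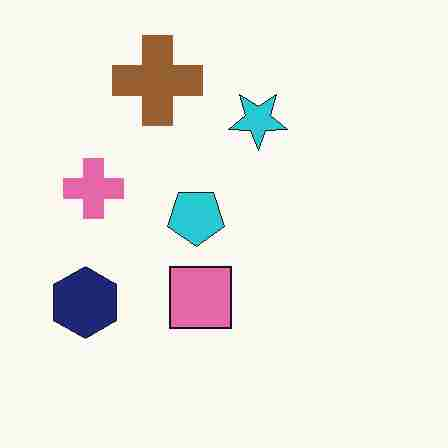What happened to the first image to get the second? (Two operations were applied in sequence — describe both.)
This is the original image flipped vertically (top ↔ bottom), then degraded with heavy JPEG compression.

The brown cross is in the bottom of the first image and the top of the second — shapes on opposite sides of the horizontal midline have swapped in a mirror flip. Blocky 8×8 compression artifacts appear around shape edges and the flat background shows ringing — characteristic JPEG degradation.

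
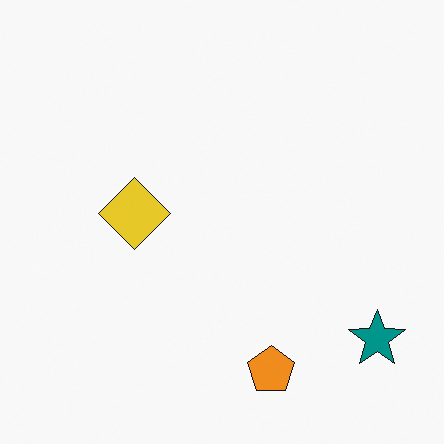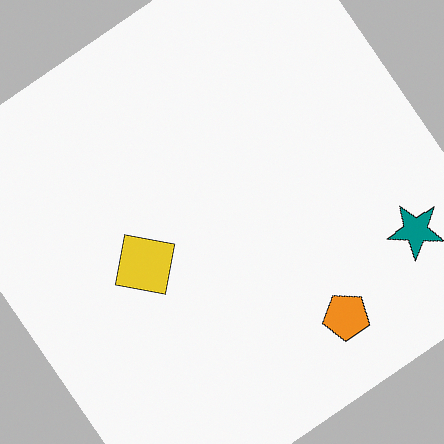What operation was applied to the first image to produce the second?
It was rotated counter-clockwise by a large amount — several tens of degrees.

Every shape is tilted by the same angle and the image corners show triangular fill wedges — a whole-image rotation by a non-right angle.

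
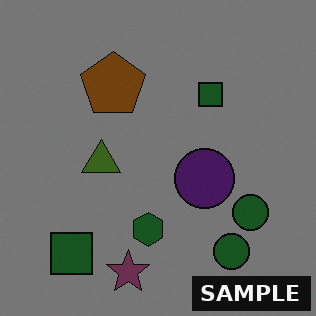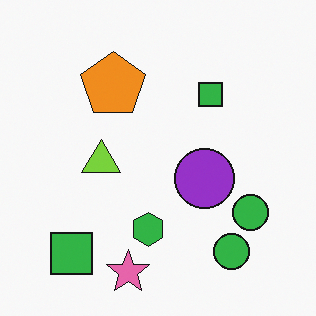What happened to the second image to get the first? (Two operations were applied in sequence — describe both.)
This is the original image substantially darkened, then watermarked with the text "SAMPLE" in the lower-right corner.

Every pixel — background and shapes alike — is uniformly darkened. A dark label reading "SAMPLE" appears in the lower-right corner.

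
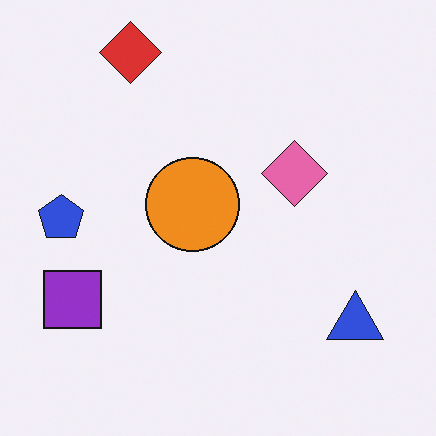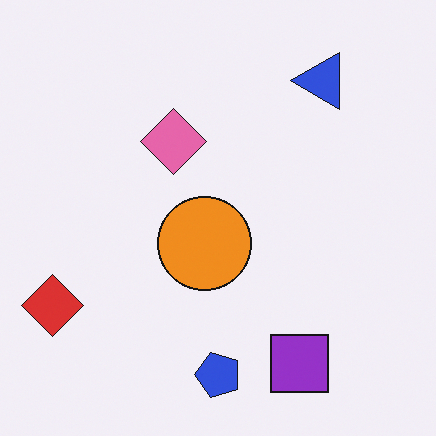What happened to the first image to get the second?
The transformation is: rotated 90° counter-clockwise.

The red diamond sits in the top-left of the first image and the bottom-left of the second — consistent with a whole-image 90° counter-clockwise rotation.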